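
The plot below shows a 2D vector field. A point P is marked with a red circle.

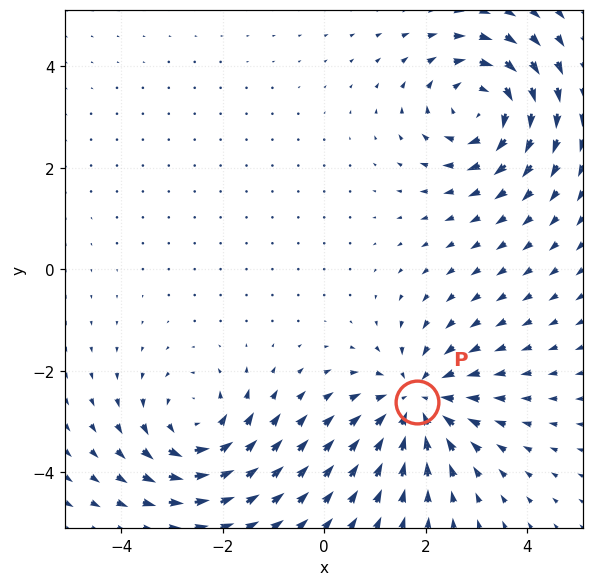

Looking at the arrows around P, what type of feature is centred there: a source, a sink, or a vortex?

At P (1.8, -2.6) the arrows converge inward. Divergence about -4, curl ≈0 — negative divergence with near-zero curl is a sink.

sink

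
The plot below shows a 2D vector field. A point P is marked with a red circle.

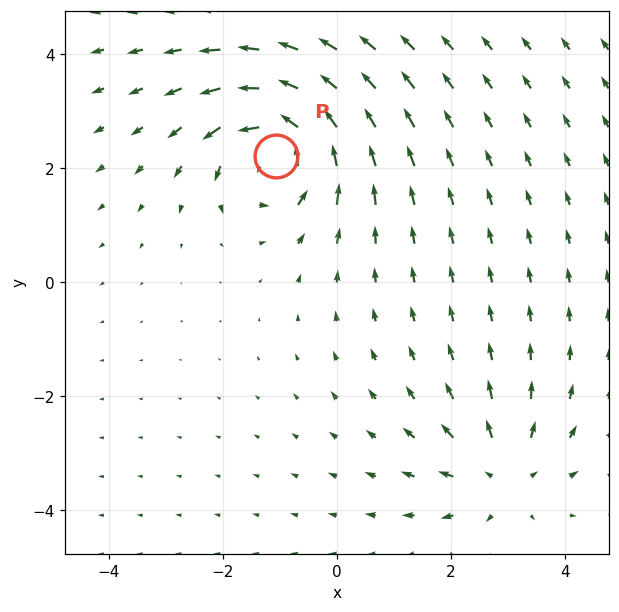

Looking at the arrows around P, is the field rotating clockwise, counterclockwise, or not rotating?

counterclockwise

Near P at (-1.1, 2.2) the arrows circulate counterclockwise. The curl (z-component) there is about +6; positive curl means counterclockwise rotation.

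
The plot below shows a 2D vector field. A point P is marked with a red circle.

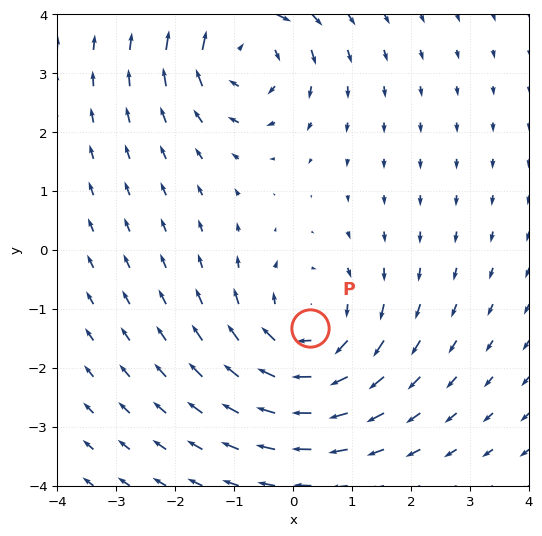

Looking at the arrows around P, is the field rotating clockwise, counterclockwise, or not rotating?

clockwise

Near P at (0.3, -1.3) the arrows circulate clockwise. The curl (z-component) there is about -4; negative curl means clockwise rotation.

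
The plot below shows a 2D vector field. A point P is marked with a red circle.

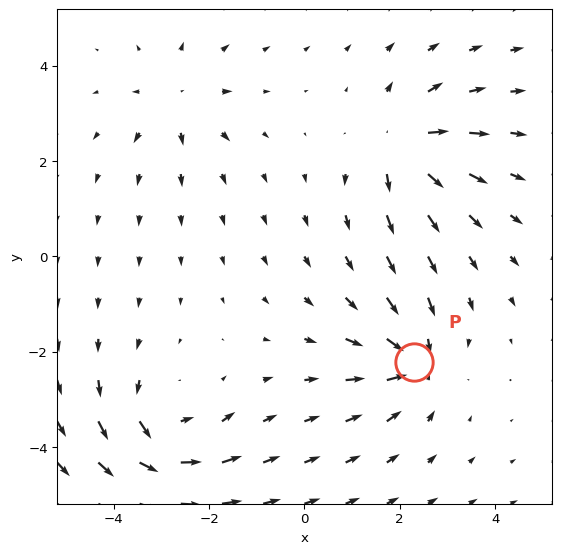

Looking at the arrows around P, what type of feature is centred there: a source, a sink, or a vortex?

At P (2.3, -2.2) the arrows converge inward. Divergence about -5, curl ≈0 — negative divergence with near-zero curl is a sink.

sink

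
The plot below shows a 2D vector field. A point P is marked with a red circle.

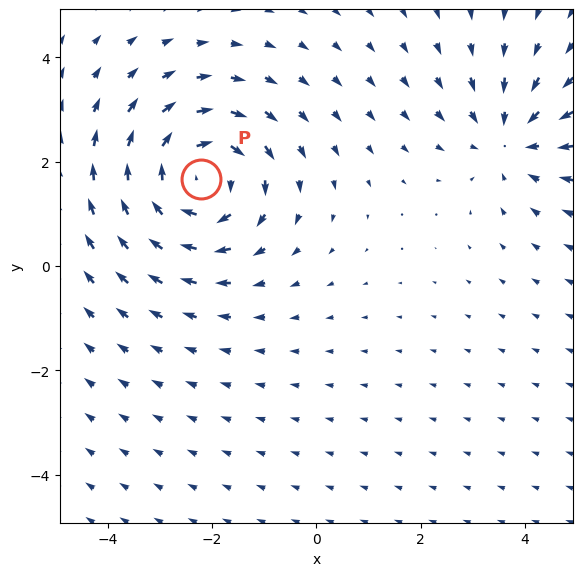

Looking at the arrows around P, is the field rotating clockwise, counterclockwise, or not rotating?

Near P at (-2.2, 1.7) the arrows circulate clockwise. The curl (z-component) there is about -4; negative curl means clockwise rotation.

clockwise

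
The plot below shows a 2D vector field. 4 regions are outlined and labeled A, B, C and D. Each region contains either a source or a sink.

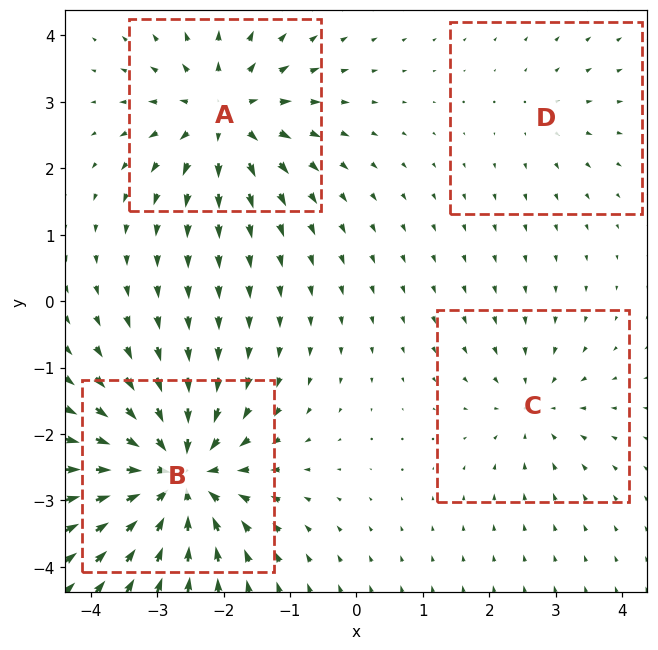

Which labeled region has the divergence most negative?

Divergence at each region's feature centre — A: about +6, B: about -9, C: about -4, D: about +2. Region B is most negative.

B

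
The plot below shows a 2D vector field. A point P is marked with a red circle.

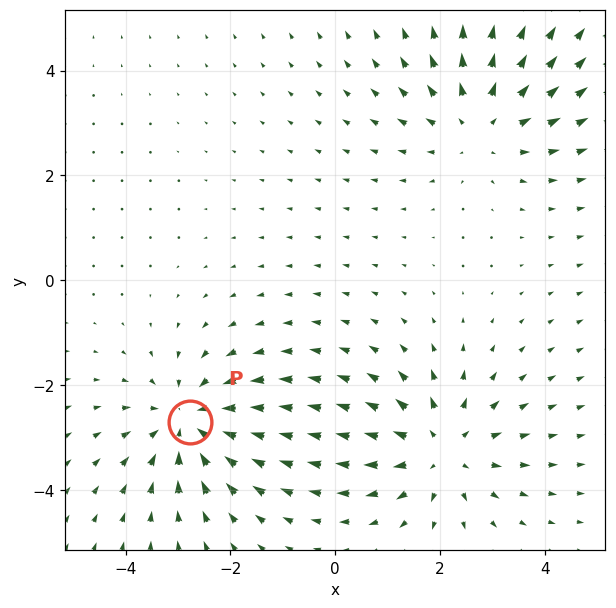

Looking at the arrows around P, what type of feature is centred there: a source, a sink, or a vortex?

At P (-2.8, -2.7) the arrows converge inward. Divergence about -4, curl ≈0 — negative divergence with near-zero curl is a sink.

sink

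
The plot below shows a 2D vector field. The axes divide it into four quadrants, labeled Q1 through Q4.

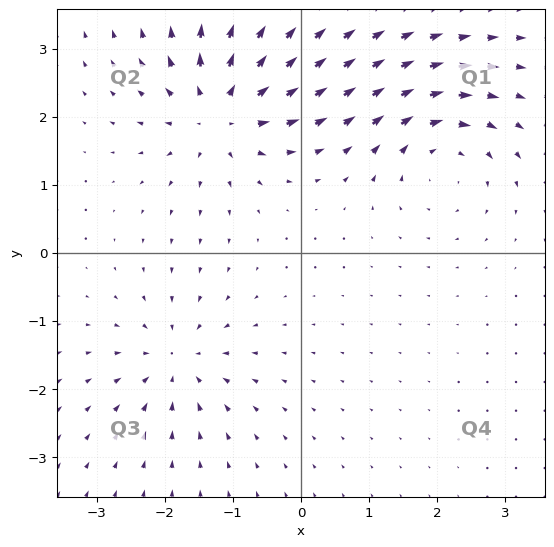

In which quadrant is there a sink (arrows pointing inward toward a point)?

Q3

The sink sits at approximately (-1.8, -1.6), which lies in quadrant Q3. The divergence there is about -4, negative as expected for a sink.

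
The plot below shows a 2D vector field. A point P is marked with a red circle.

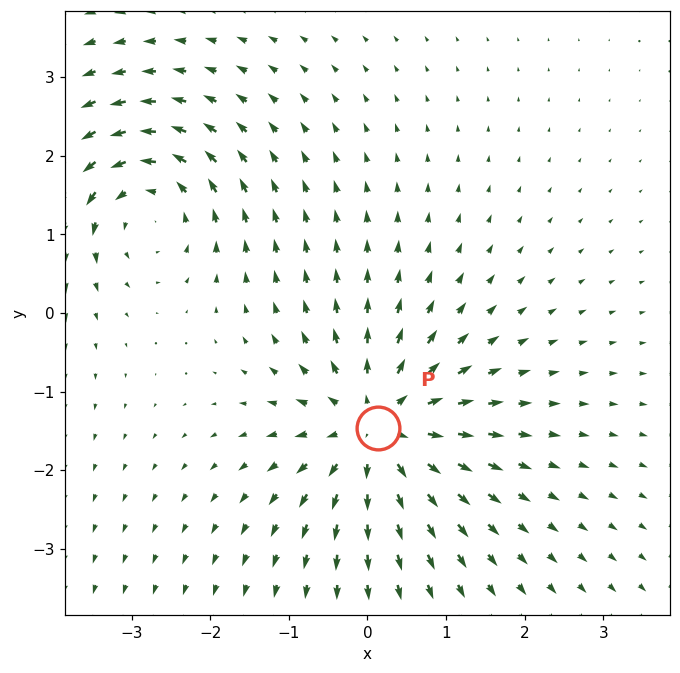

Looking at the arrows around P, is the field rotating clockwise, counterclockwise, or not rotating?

Near P at (0.1, -1.5) the arrows show no circulation. The curl there is ≈0.

not rotating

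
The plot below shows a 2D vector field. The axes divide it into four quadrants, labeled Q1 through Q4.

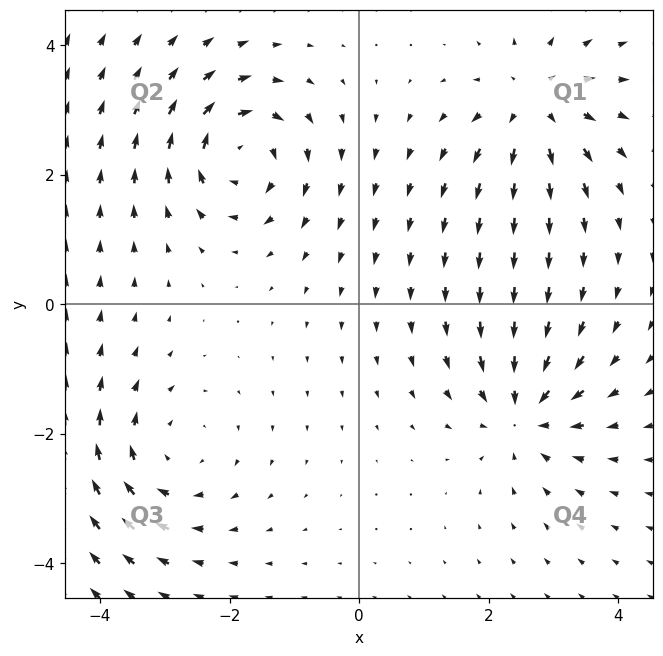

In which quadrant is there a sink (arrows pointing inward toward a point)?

Q4

The sink sits at approximately (2.6, -1.7), which lies in quadrant Q4. The divergence there is about -5, negative as expected for a sink.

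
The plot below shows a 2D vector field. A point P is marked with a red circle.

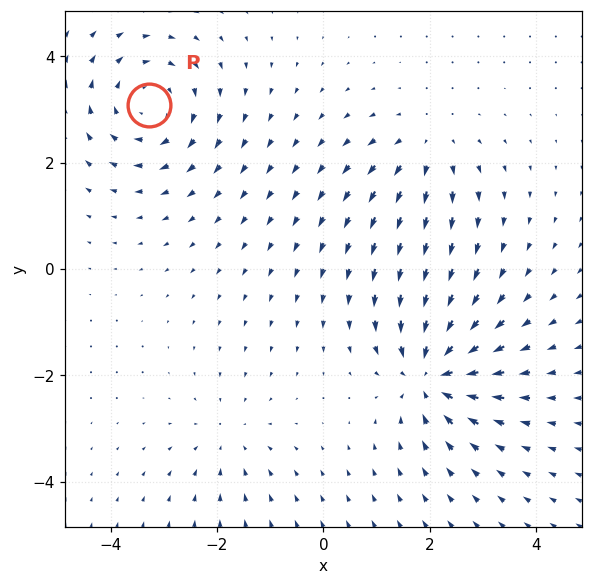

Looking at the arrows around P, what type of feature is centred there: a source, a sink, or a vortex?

At P (-3.3, 3.1) the arrows circulate clockwise. Divergence ≈0, curl about -5 — near-zero divergence with nonzero curl is a vortex.

vortex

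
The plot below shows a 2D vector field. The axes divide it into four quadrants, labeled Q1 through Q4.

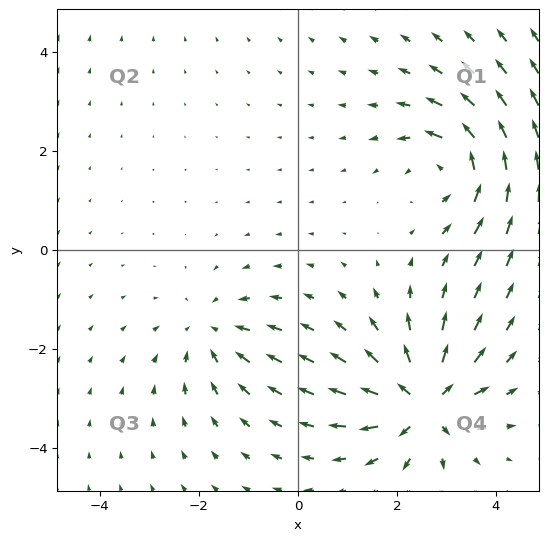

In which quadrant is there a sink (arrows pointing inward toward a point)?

The sink sits at approximately (-1.7, -1.7), which lies in quadrant Q3. The divergence there is about -3, negative as expected for a sink.

Q3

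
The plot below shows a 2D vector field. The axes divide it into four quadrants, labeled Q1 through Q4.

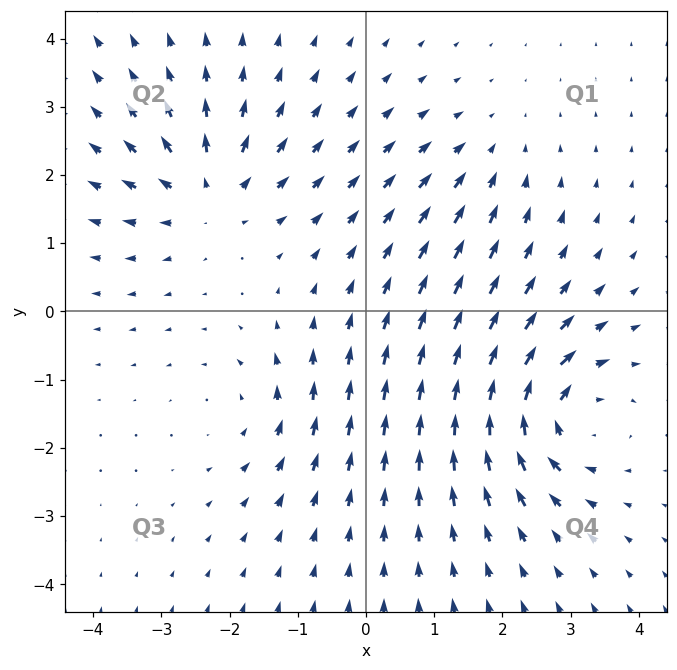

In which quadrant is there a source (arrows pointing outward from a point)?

The source sits at approximately (-2.3, 1.7), which lies in quadrant Q2. The divergence there is about +5, positive as expected for a source.

Q2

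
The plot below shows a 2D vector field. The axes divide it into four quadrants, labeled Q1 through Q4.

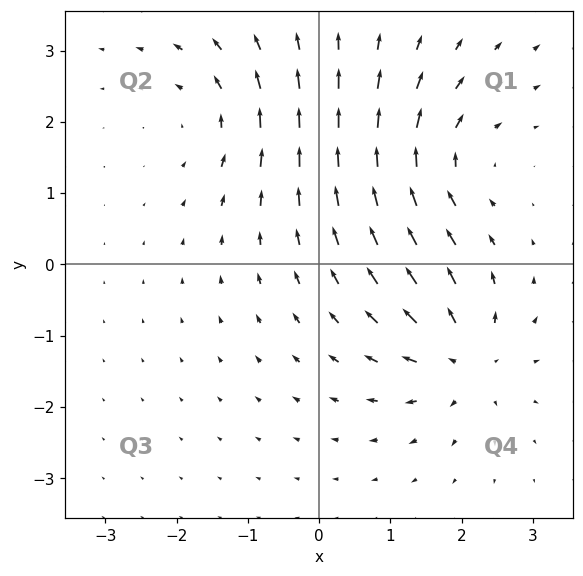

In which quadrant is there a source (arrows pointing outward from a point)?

The source sits at approximately (2.0, -1.3), which lies in quadrant Q4. The divergence there is about +6, positive as expected for a source.

Q4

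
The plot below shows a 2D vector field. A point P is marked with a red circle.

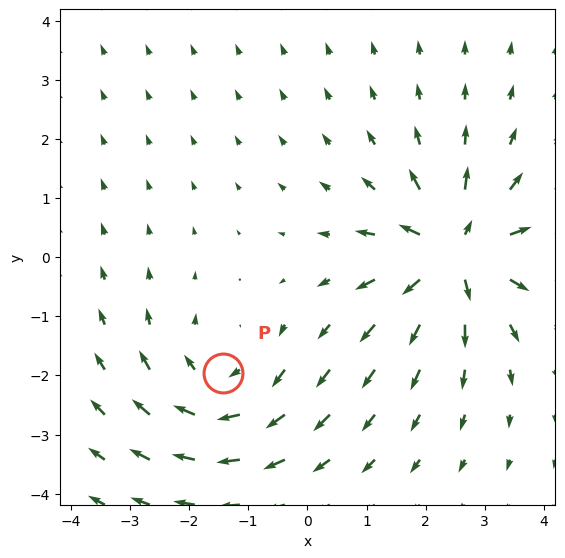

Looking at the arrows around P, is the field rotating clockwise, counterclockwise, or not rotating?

clockwise

Near P at (-1.4, -2.0) the arrows circulate clockwise. The curl (z-component) there is about -3; negative curl means clockwise rotation.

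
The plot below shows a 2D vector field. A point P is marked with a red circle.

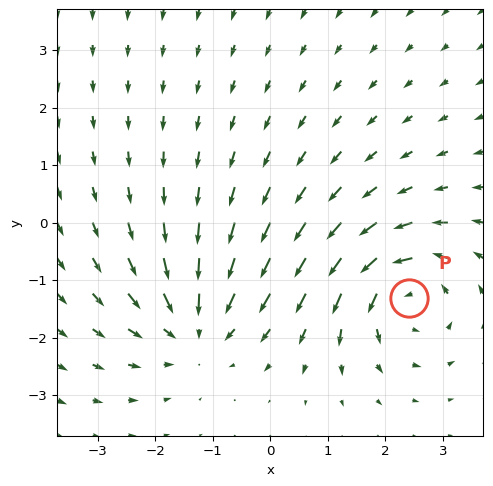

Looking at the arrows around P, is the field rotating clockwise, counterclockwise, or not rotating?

counterclockwise

Near P at (2.4, -1.3) the arrows circulate counterclockwise. The curl (z-component) there is about +5; positive curl means counterclockwise rotation.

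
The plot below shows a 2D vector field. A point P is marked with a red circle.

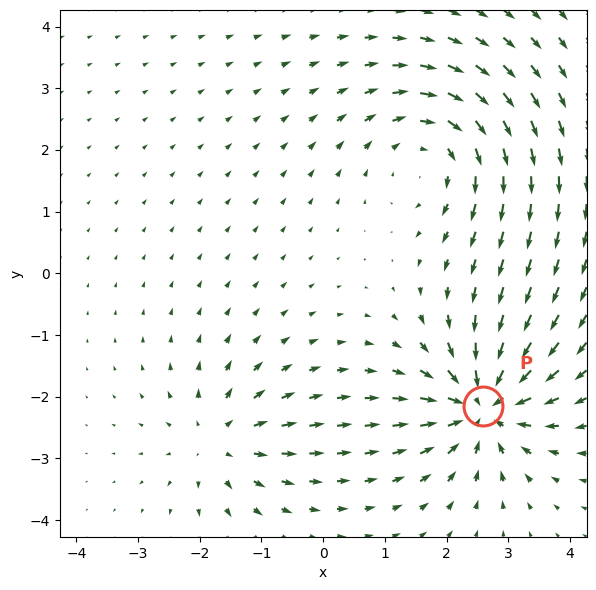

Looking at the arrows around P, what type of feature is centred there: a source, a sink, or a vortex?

At P (2.6, -2.1) the arrows converge inward. Divergence about -6, curl ≈0 — negative divergence with near-zero curl is a sink.

sink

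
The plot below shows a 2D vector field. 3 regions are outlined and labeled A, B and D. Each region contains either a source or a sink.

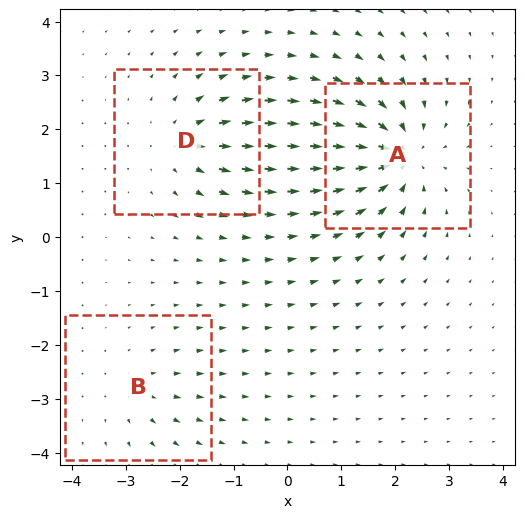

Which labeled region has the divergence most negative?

A

Divergence at each region's feature centre — A: about -6, B: about +3, D: about +4. Region A is most negative.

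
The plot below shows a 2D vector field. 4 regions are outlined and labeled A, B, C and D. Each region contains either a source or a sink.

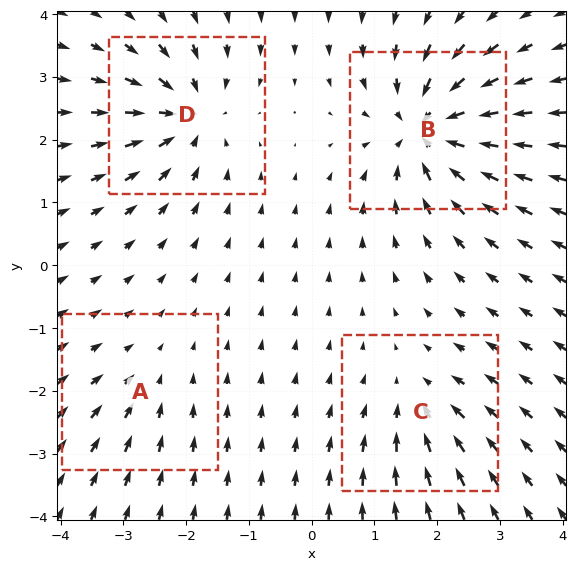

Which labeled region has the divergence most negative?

Divergence at each region's feature centre — A: about -3, B: about -8, C: about -4, D: about -6. Region B is most negative.

B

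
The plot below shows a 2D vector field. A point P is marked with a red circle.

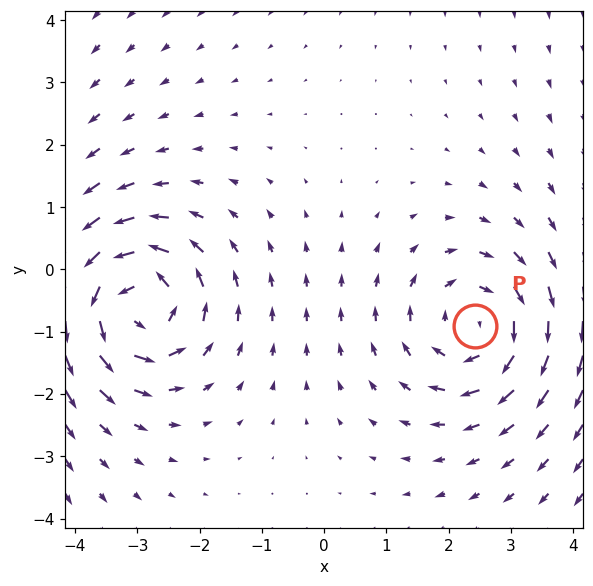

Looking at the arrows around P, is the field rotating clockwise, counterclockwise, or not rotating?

clockwise

Near P at (2.4, -0.9) the arrows circulate clockwise. The curl (z-component) there is about -4; negative curl means clockwise rotation.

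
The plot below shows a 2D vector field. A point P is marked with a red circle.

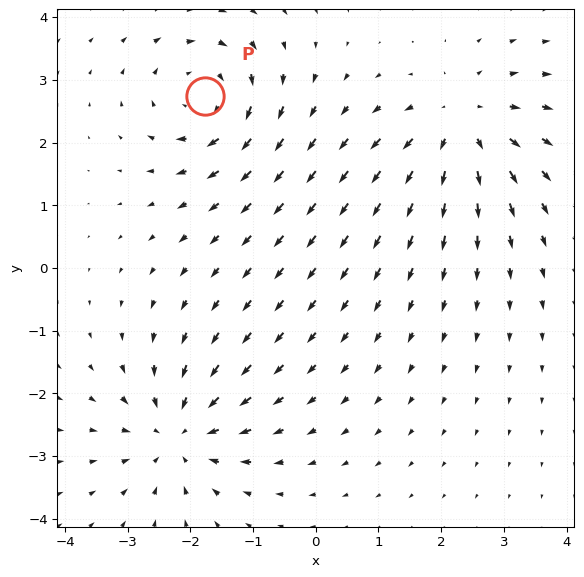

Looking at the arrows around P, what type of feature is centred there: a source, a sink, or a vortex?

vortex

At P (-1.8, 2.7) the arrows circulate clockwise. Divergence ≈0, curl about -4 — near-zero divergence with nonzero curl is a vortex.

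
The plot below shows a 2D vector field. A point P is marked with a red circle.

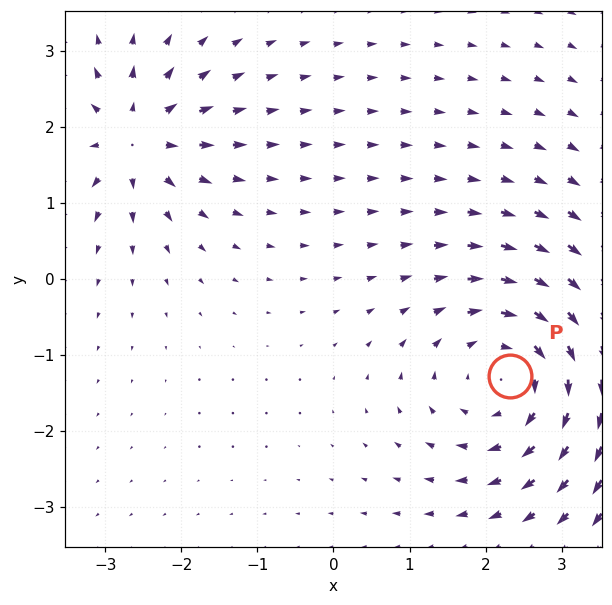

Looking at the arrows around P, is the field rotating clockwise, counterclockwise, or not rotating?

clockwise

Near P at (2.3, -1.3) the arrows circulate clockwise. The curl (z-component) there is about -4; negative curl means clockwise rotation.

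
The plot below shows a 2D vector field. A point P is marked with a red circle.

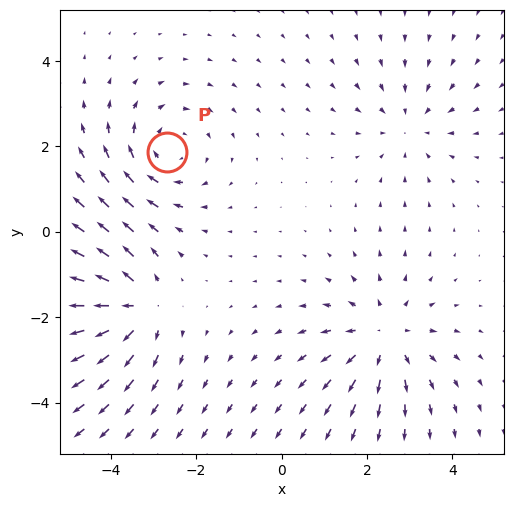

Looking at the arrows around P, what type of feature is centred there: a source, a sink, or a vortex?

At P (-2.7, 1.9) the arrows circulate clockwise. Divergence ≈0, curl about -4 — near-zero divergence with nonzero curl is a vortex.

vortex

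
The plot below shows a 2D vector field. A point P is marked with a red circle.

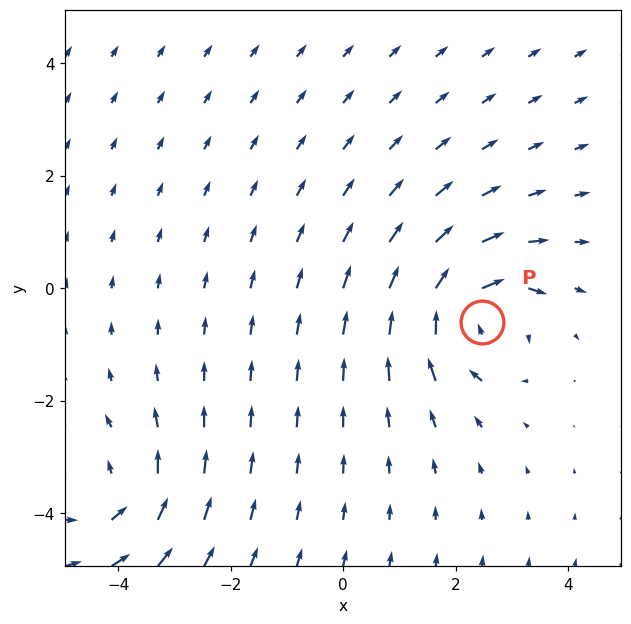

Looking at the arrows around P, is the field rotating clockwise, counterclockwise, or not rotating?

clockwise

Near P at (2.5, -0.6) the arrows circulate clockwise. The curl (z-component) there is about -5; negative curl means clockwise rotation.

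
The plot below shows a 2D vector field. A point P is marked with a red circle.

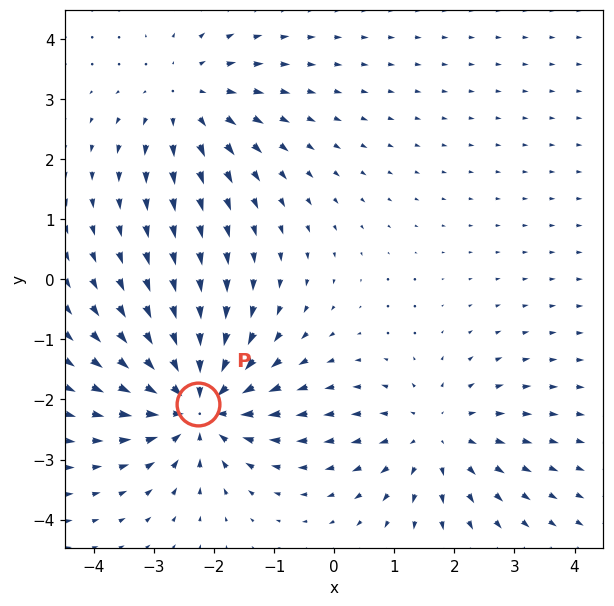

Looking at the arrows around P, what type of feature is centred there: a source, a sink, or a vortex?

At P (-2.3, -2.1) the arrows converge inward. Divergence about -5, curl ≈0 — negative divergence with near-zero curl is a sink.

sink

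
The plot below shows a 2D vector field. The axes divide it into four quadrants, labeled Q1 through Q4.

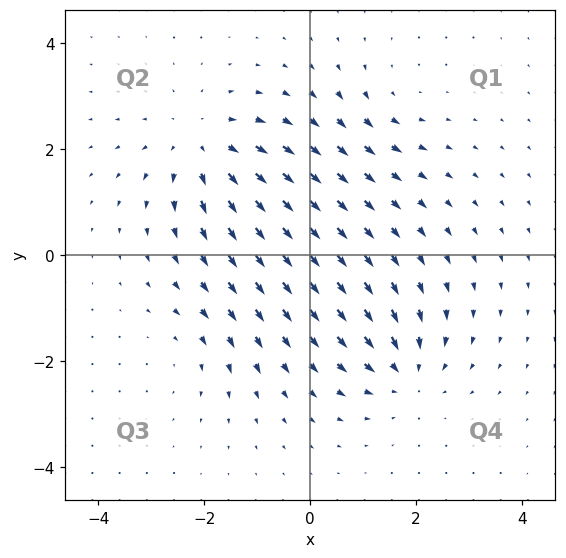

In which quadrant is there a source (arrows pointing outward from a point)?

The source sits at approximately (-2.0, 2.1), which lies in quadrant Q2. The divergence there is about +4, positive as expected for a source.

Q2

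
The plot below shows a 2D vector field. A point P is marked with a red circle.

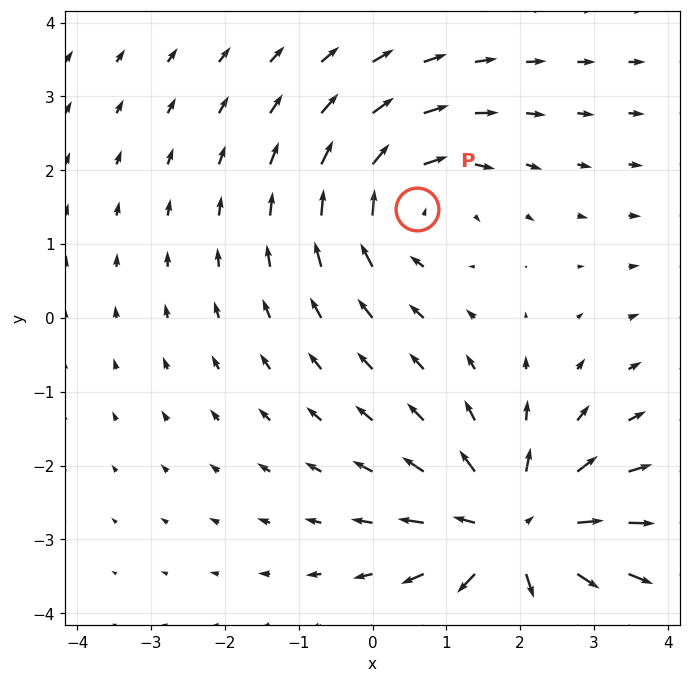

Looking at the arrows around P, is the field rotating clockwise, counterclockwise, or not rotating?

Near P at (0.6, 1.5) the arrows circulate clockwise. The curl (z-component) there is about -3; negative curl means clockwise rotation.

clockwise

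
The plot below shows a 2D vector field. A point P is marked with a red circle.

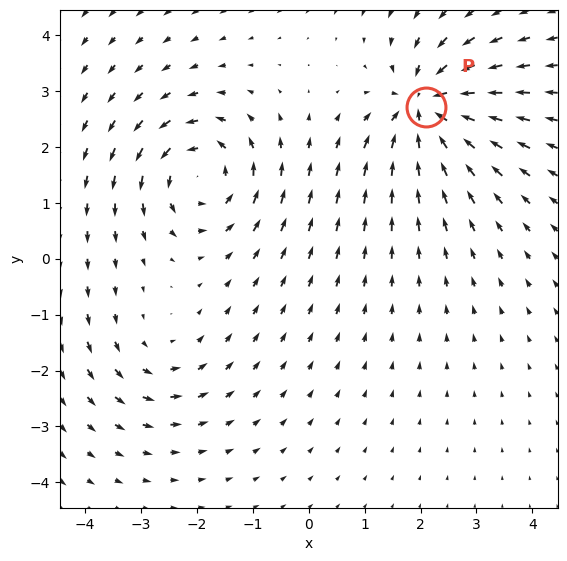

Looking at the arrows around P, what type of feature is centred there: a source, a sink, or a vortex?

At P (2.1, 2.7) the arrows converge inward. Divergence about -7, curl ≈0 — negative divergence with near-zero curl is a sink.

sink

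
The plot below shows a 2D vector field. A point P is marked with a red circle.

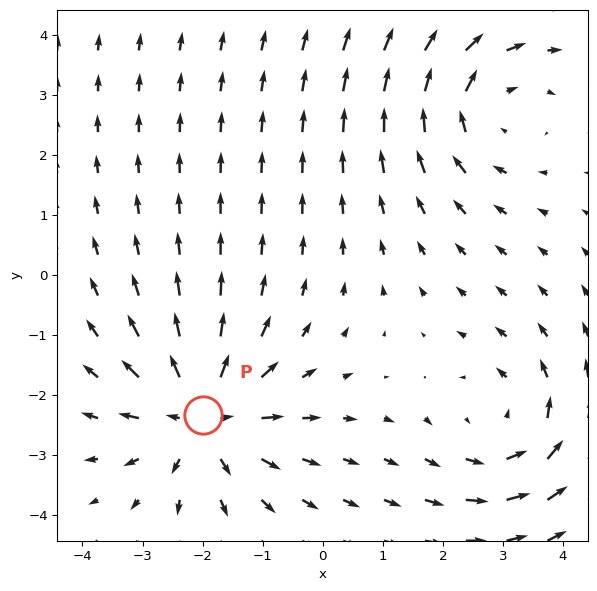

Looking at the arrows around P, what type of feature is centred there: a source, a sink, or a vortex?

source

At P (-2.0, -2.3) the arrows spread outward. Divergence about +5, curl ≈0 — positive divergence with near-zero curl is a source.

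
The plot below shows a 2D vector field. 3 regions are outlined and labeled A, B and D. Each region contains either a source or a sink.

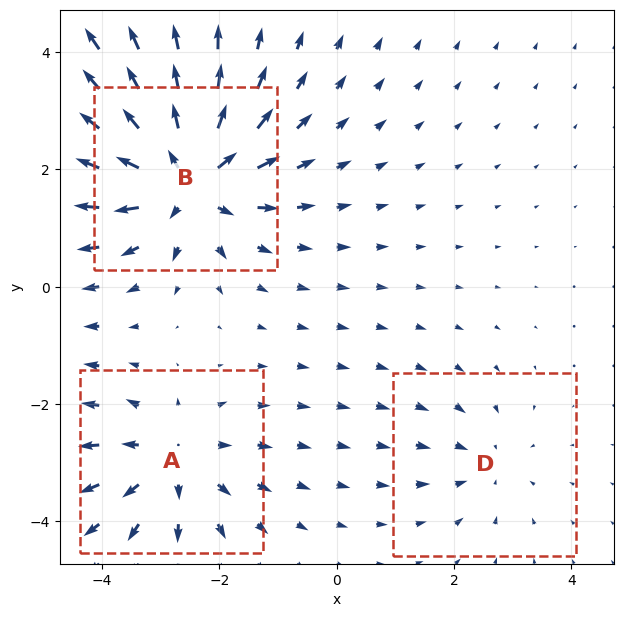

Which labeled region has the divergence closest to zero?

Divergence at each region's feature centre — A: about +3, B: about +5, D: about -2. Region D is closest to zero.

D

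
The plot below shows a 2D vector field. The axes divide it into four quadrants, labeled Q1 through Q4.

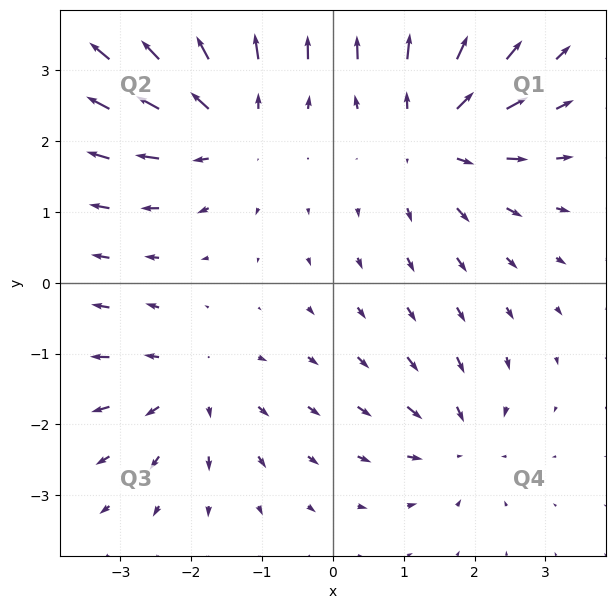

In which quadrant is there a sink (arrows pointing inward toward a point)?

Q4

The sink sits at approximately (1.8, -2.2), which lies in quadrant Q4. The divergence there is about -4, negative as expected for a sink.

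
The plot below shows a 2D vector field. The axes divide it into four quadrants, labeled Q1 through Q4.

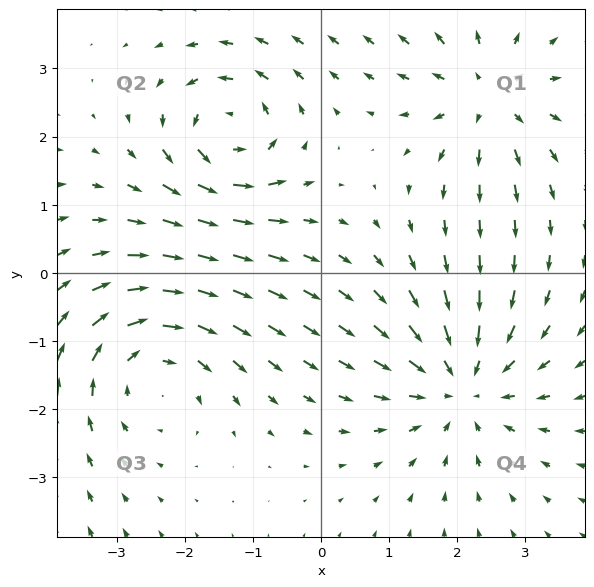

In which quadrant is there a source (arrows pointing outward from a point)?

The source sits at approximately (2.5, 2.6), which lies in quadrant Q1. The divergence there is about +4, positive as expected for a source.

Q1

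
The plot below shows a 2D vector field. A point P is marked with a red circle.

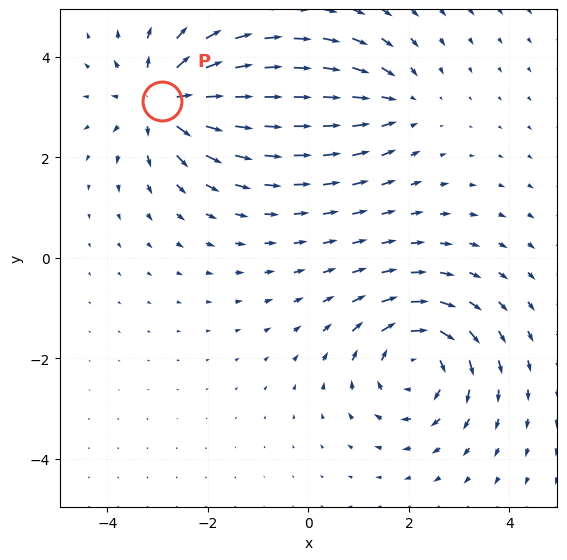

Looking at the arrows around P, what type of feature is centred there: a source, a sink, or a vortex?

At P (-2.9, 3.1) the arrows spread outward. Divergence about +5, curl ≈0 — positive divergence with near-zero curl is a source.

source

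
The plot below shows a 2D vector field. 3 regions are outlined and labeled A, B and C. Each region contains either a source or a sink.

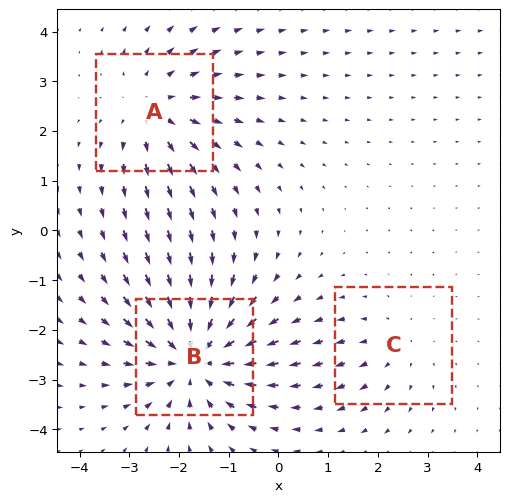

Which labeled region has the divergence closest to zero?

C

Divergence at each region's feature centre — A: about +3, B: about -4, C: about +2. Region C is closest to zero.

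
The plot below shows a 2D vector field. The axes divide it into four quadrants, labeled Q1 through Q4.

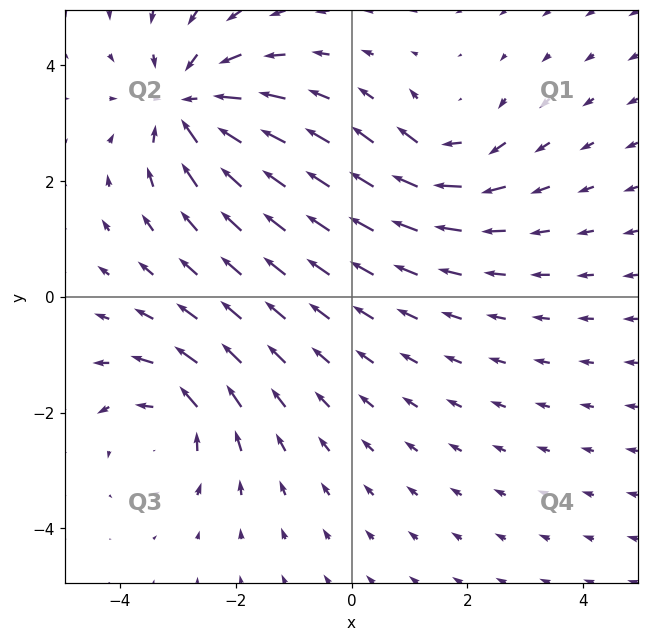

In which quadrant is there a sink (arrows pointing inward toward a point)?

Q2

The sink sits at approximately (-2.8, 3.3), which lies in quadrant Q2. The divergence there is about -4, negative as expected for a sink.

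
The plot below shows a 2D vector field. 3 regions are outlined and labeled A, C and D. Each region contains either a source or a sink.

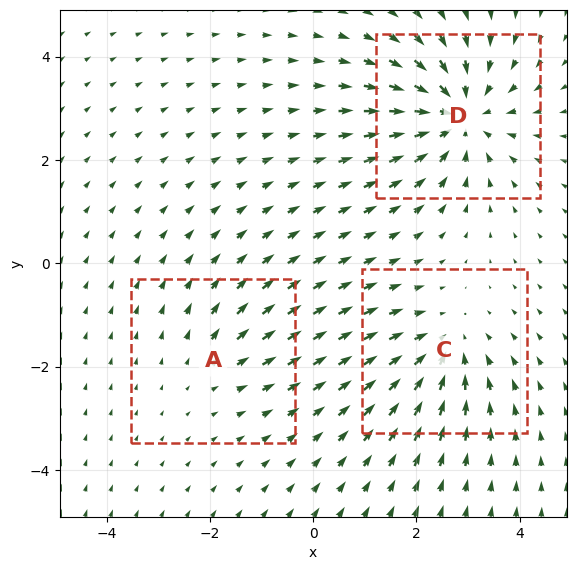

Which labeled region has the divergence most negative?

D

Divergence at each region's feature centre — A: about +2, C: about -3, D: about -5. Region D is most negative.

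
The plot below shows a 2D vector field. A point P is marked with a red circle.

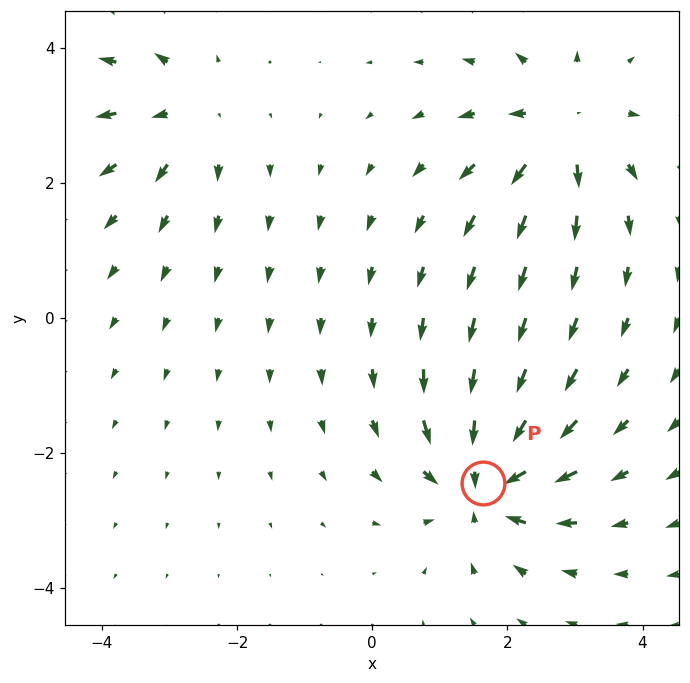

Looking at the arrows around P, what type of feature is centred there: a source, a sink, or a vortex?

sink

At P (1.6, -2.4) the arrows converge inward. Divergence about -6, curl ≈0 — negative divergence with near-zero curl is a sink.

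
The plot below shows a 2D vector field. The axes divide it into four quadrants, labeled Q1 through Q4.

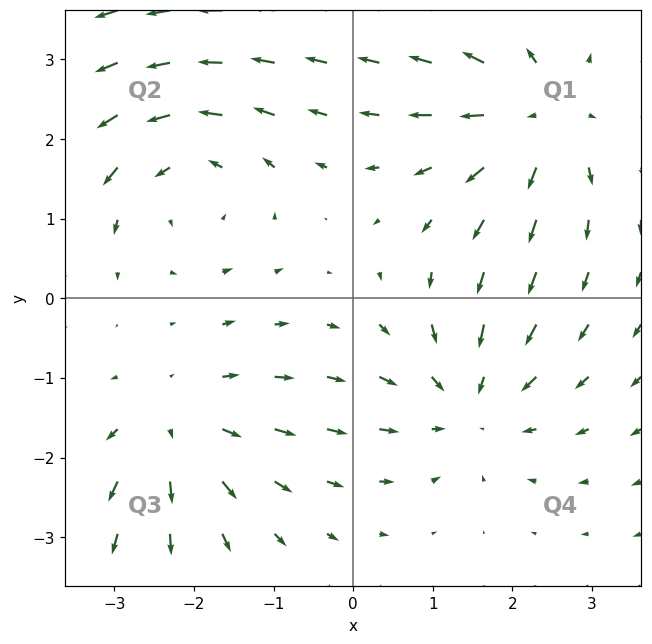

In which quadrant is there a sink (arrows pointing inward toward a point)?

Q4

The sink sits at approximately (1.4, -1.3), which lies in quadrant Q4. The divergence there is about -4, negative as expected for a sink.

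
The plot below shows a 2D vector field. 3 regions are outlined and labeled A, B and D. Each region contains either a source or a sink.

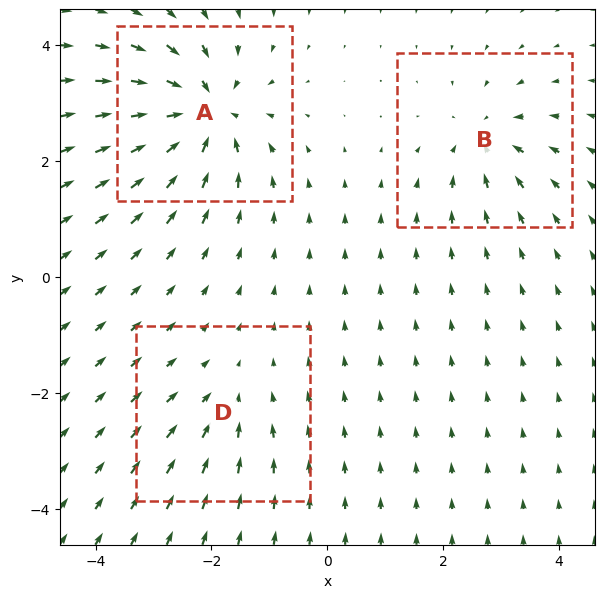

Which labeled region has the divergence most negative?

Divergence at each region's feature centre — A: about -6, B: about -4, D: about -2. Region A is most negative.

A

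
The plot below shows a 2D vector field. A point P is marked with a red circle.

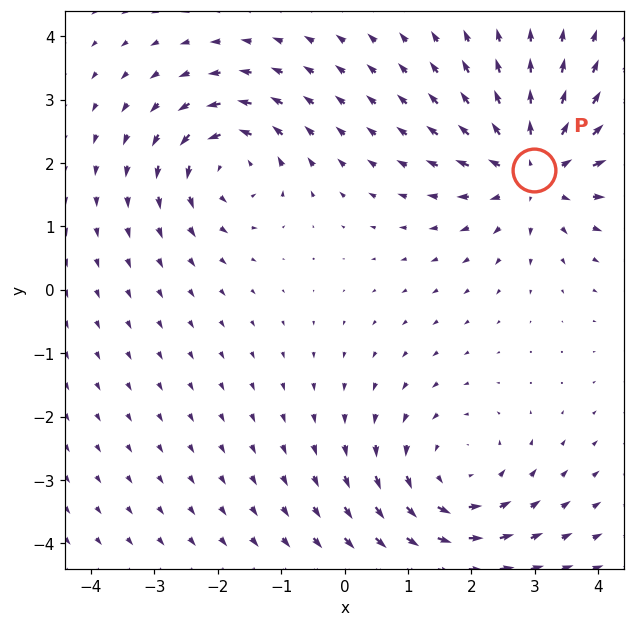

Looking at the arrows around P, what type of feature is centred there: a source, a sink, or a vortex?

source

At P (3.0, 1.9) the arrows spread outward. Divergence about +5, curl ≈0 — positive divergence with near-zero curl is a source.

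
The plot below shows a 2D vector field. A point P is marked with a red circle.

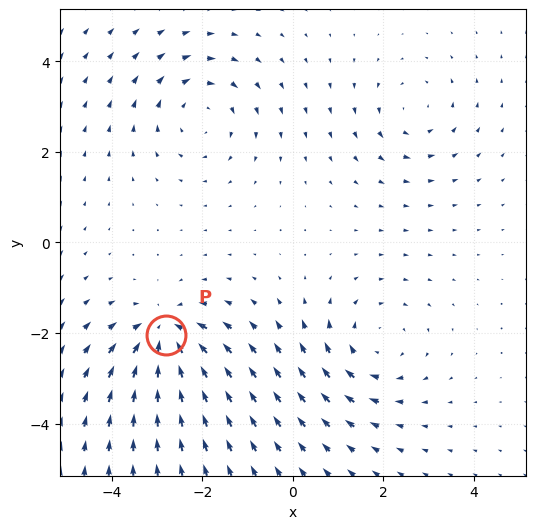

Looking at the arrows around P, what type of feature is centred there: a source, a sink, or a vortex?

At P (-2.8, -2.0) the arrows converge inward. Divergence about -6, curl ≈0 — negative divergence with near-zero curl is a sink.

sink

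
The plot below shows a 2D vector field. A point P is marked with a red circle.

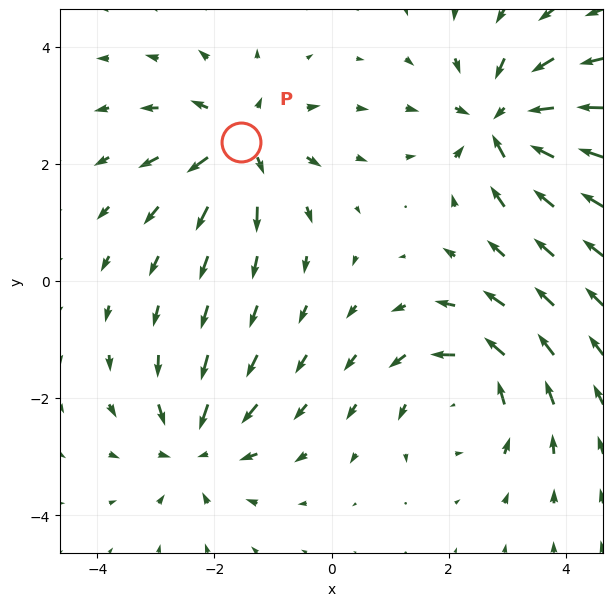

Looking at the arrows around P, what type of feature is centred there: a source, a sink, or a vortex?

source

At P (-1.5, 2.4) the arrows spread outward. Divergence about +6, curl ≈0 — positive divergence with near-zero curl is a source.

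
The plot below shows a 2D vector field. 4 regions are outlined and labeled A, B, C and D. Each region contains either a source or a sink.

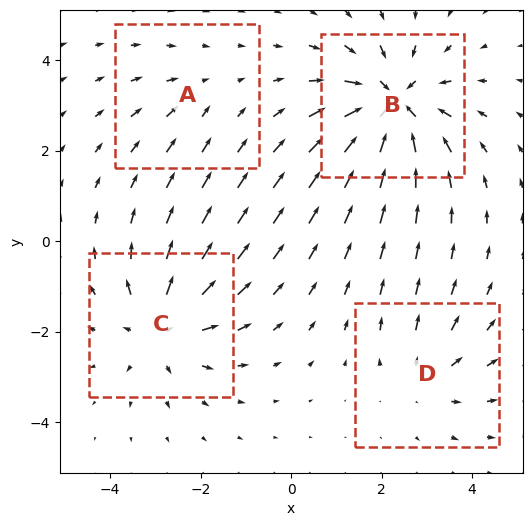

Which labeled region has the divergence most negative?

Divergence at each region's feature centre — A: about -2, B: about -7, C: about +5, D: about +3. Region B is most negative.

B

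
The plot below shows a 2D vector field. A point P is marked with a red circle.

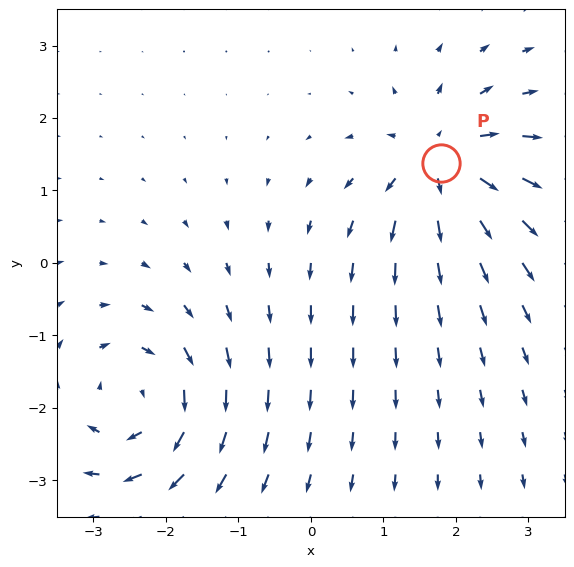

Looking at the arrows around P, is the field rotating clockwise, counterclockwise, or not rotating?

not rotating

Near P at (1.8, 1.4) the arrows show no circulation. The curl there is ≈0.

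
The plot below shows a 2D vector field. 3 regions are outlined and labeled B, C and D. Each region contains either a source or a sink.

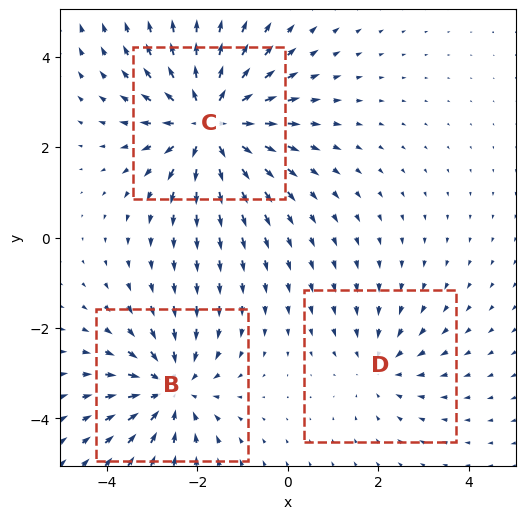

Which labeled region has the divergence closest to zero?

D

Divergence at each region's feature centre — B: about -3, C: about +4, D: about -2. Region D is closest to zero.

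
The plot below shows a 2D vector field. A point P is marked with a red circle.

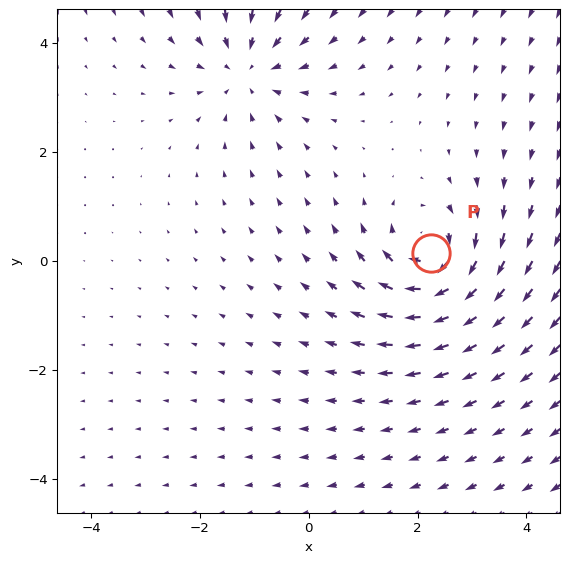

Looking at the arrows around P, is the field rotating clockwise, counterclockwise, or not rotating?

Near P at (2.2, 0.1) the arrows circulate clockwise. The curl (z-component) there is about -5; negative curl means clockwise rotation.

clockwise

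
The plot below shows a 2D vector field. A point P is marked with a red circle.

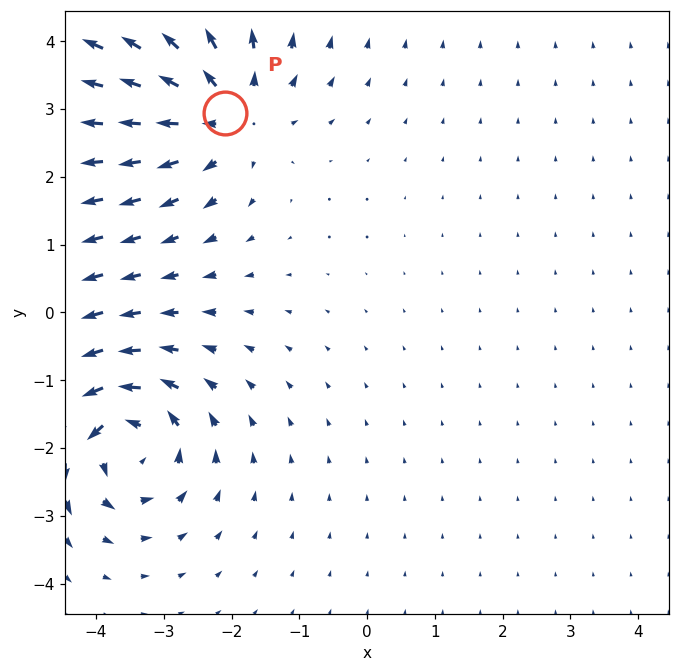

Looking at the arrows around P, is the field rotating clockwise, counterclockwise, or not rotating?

not rotating

Near P at (-2.1, 2.9) the arrows show no circulation. The curl there is ≈0.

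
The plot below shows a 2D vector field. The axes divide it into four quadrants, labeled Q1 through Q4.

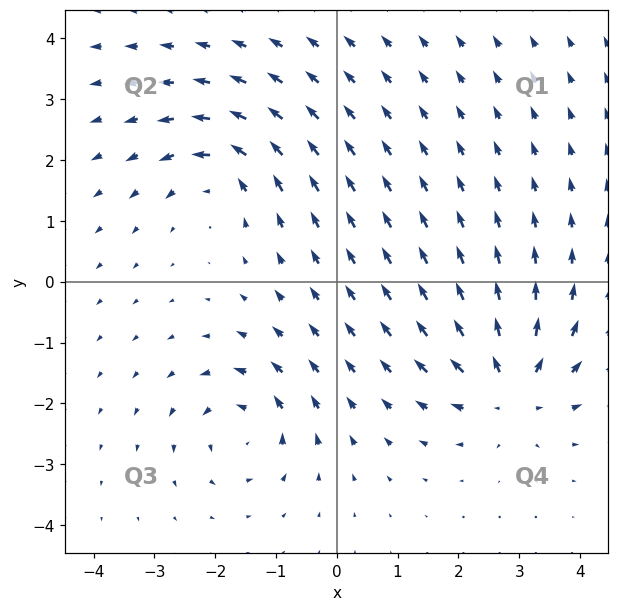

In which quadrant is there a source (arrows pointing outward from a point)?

The source sits at approximately (2.9, -1.7), which lies in quadrant Q4. The divergence there is about +6, positive as expected for a source.

Q4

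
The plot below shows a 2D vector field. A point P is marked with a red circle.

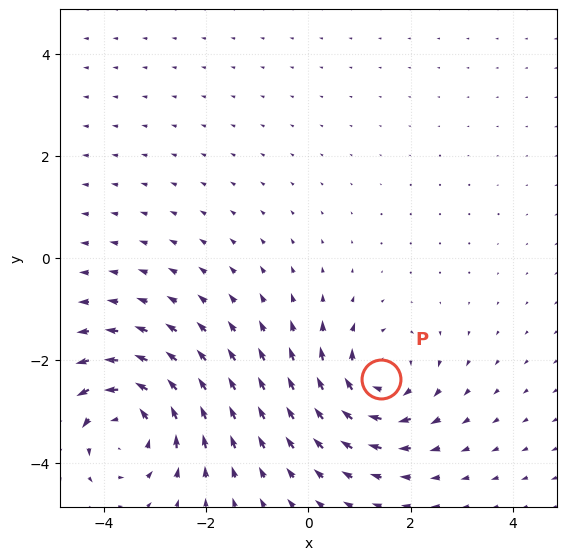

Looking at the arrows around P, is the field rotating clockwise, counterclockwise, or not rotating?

Near P at (1.4, -2.4) the arrows circulate clockwise. The curl (z-component) there is about -4; negative curl means clockwise rotation.

clockwise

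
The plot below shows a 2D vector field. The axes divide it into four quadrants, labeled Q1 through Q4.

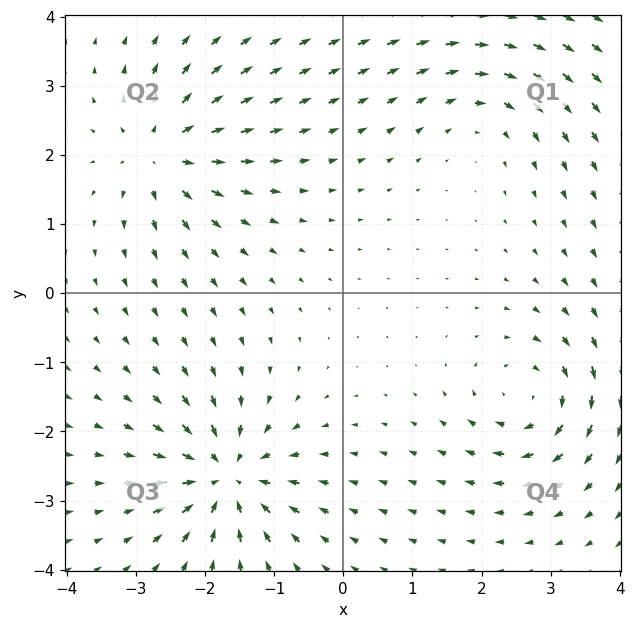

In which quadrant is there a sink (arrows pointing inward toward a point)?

The sink sits at approximately (-1.7, -2.7), which lies in quadrant Q3. The divergence there is about -7, negative as expected for a sink.

Q3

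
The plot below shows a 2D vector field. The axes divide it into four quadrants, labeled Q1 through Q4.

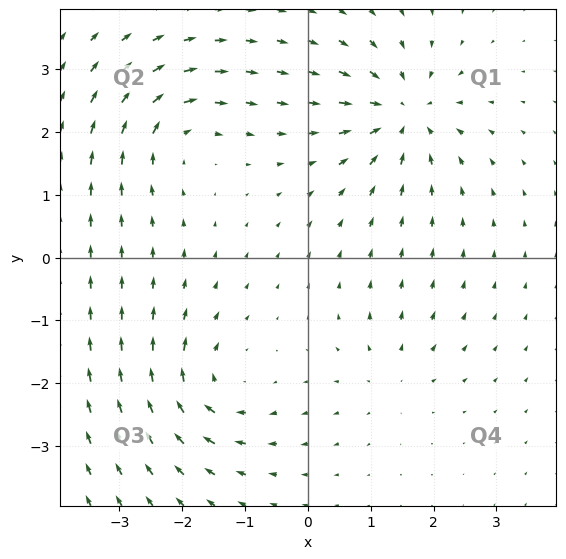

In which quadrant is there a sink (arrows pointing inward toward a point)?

Q1

The sink sits at approximately (1.5, 2.3), which lies in quadrant Q1. The divergence there is about -6, negative as expected for a sink.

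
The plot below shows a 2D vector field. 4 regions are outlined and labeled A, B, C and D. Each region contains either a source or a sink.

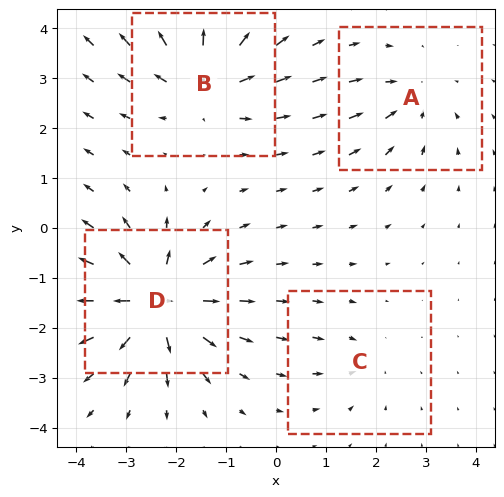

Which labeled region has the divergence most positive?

Divergence at each region's feature centre — A: about -4, B: about +6, C: about -2, D: about +8. Region D is most positive.

D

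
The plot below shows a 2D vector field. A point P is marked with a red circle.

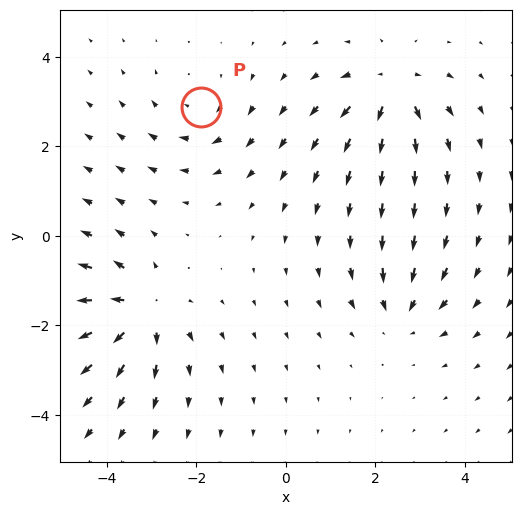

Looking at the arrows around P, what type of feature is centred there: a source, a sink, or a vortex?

At P (-1.9, 2.9) the arrows circulate clockwise. Divergence ≈0, curl about -2 — near-zero divergence with nonzero curl is a vortex.

vortex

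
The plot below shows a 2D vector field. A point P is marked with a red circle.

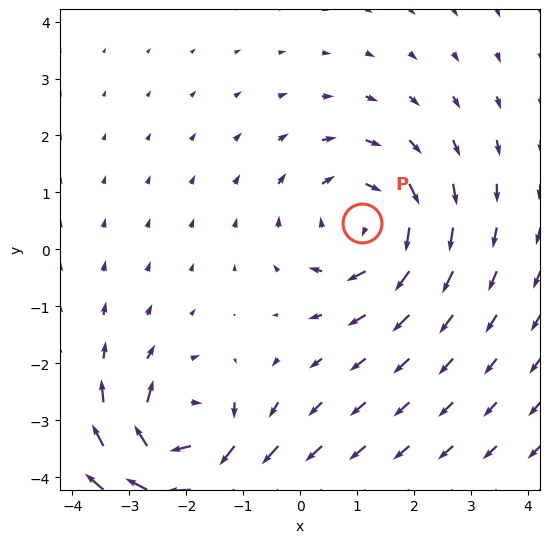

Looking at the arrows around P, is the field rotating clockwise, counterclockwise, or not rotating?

Near P at (1.1, 0.5) the arrows circulate clockwise. The curl (z-component) there is about -3; negative curl means clockwise rotation.

clockwise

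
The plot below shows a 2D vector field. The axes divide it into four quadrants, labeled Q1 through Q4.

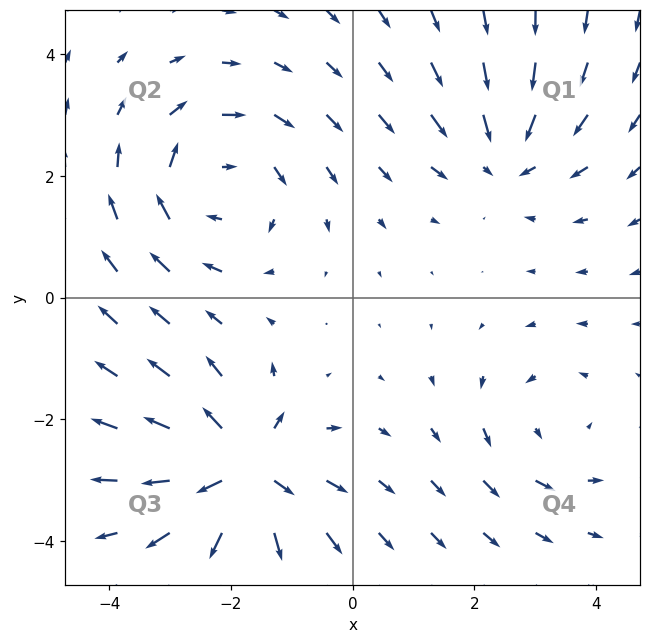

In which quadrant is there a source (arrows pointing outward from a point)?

The source sits at approximately (-1.8, -2.8), which lies in quadrant Q3. The divergence there is about +7, positive as expected for a source.

Q3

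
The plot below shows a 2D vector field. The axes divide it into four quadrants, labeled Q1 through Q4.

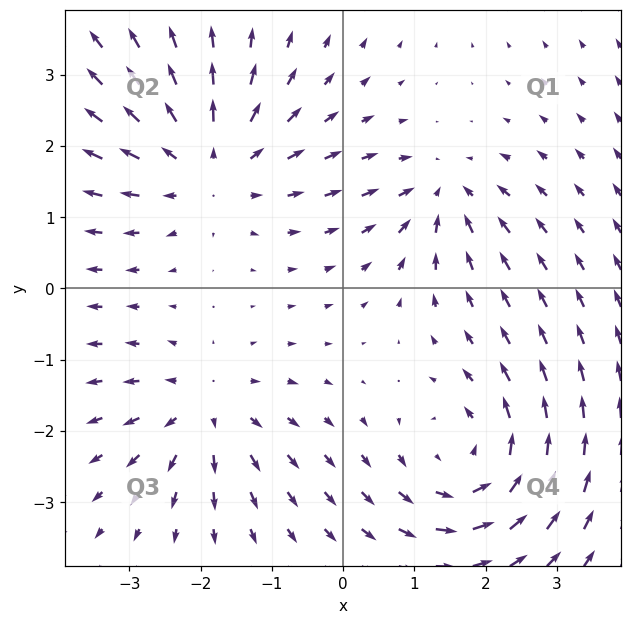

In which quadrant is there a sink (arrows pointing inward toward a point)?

The sink sits at approximately (1.4, 1.3), which lies in quadrant Q1. The divergence there is about -4, negative as expected for a sink.

Q1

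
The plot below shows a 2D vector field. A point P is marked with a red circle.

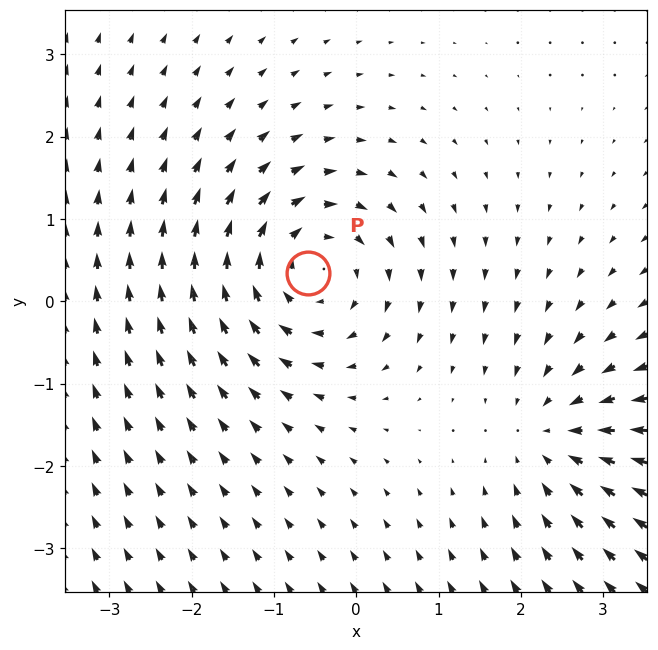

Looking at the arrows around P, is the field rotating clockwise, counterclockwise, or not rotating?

clockwise

Near P at (-0.6, 0.3) the arrows circulate clockwise. The curl (z-component) there is about -4; negative curl means clockwise rotation.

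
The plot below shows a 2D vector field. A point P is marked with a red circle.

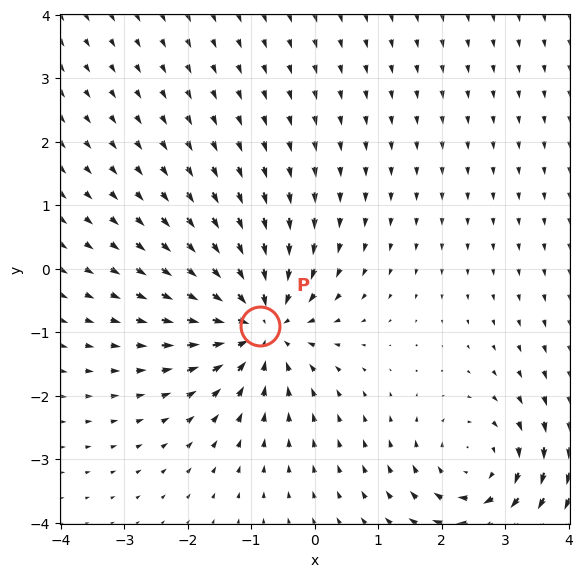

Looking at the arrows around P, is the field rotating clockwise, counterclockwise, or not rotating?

not rotating

Near P at (-0.9, -0.9) the arrows show no circulation. The curl there is ≈0.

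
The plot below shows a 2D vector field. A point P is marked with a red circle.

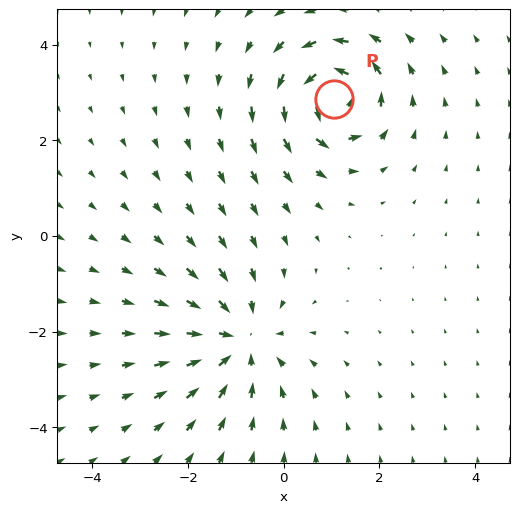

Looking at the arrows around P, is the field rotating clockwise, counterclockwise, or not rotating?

counterclockwise

Near P at (1.0, 2.9) the arrows circulate counterclockwise. The curl (z-component) there is about +6; positive curl means counterclockwise rotation.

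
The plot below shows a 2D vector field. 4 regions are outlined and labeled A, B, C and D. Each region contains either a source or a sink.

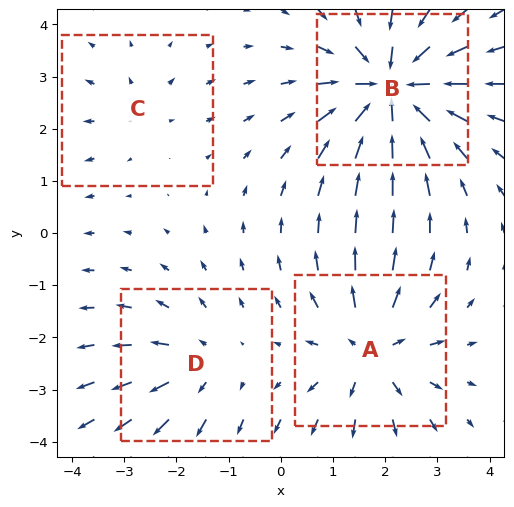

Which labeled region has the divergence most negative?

Divergence at each region's feature centre — A: about +5, B: about -7, C: about +2, D: about +3. Region B is most negative.

B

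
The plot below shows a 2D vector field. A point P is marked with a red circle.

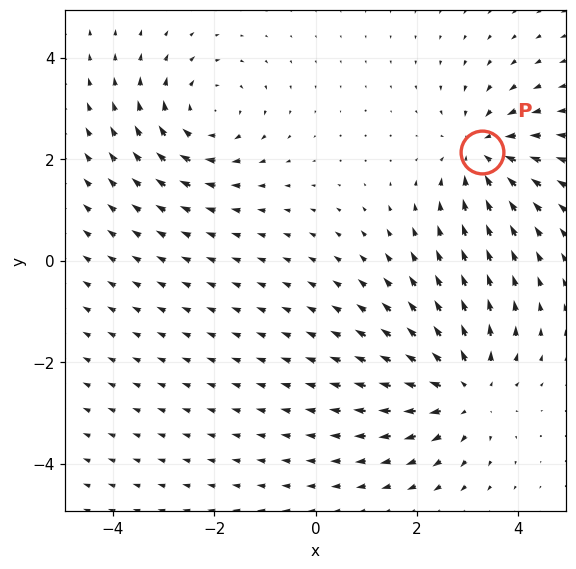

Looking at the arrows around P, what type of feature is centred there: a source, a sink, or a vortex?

At P (3.3, 2.2) the arrows converge inward. Divergence about -3, curl ≈0 — negative divergence with near-zero curl is a sink.

sink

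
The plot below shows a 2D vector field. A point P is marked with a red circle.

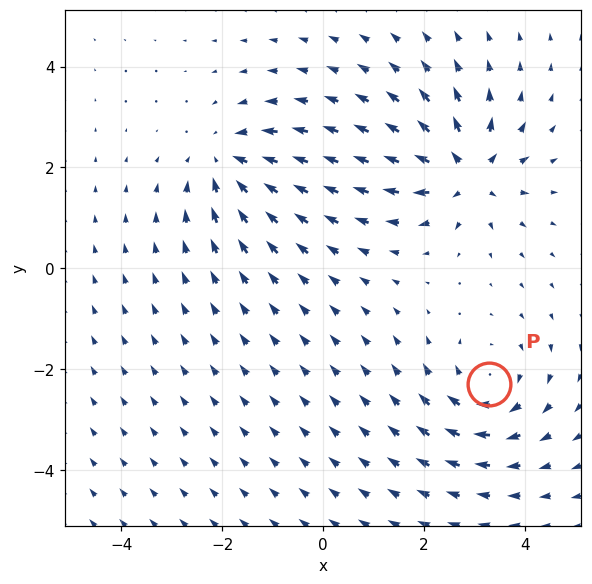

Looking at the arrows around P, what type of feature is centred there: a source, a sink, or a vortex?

At P (3.3, -2.3) the arrows circulate clockwise. Divergence ≈0, curl about -4 — near-zero divergence with nonzero curl is a vortex.

vortex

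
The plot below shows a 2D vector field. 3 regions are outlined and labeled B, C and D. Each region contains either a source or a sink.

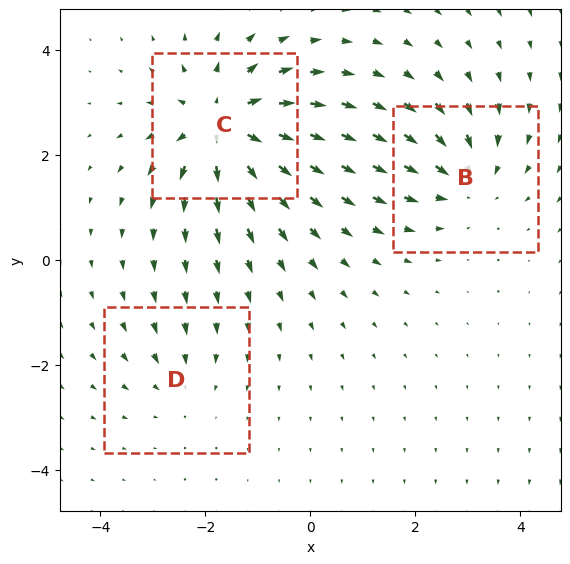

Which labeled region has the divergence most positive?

C

Divergence at each region's feature centre — B: about -3, C: about +5, D: about -2. Region C is most positive.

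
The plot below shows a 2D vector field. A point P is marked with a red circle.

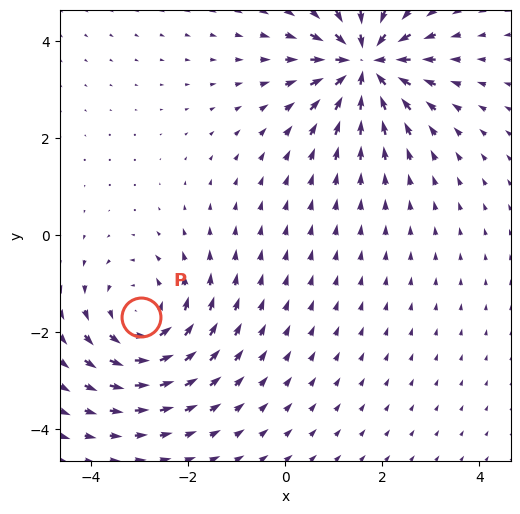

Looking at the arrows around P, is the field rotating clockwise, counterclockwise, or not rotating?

Near P at (-3.0, -1.7) the arrows circulate counterclockwise. The curl (z-component) there is about +3; positive curl means counterclockwise rotation.

counterclockwise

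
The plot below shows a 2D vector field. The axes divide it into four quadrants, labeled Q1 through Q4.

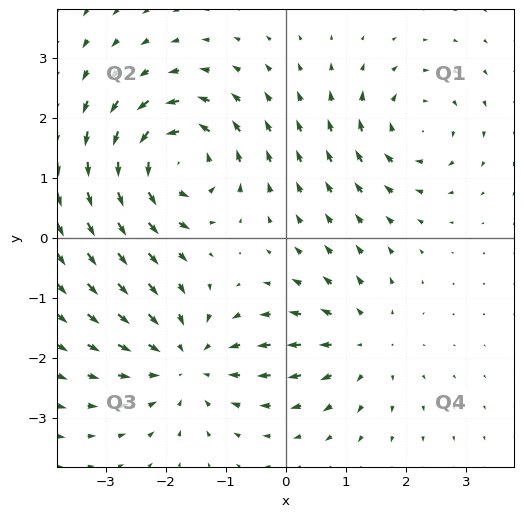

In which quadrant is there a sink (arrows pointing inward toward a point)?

The sink sits at approximately (-1.6, -2.1), which lies in quadrant Q3. The divergence there is about -4, negative as expected for a sink.

Q3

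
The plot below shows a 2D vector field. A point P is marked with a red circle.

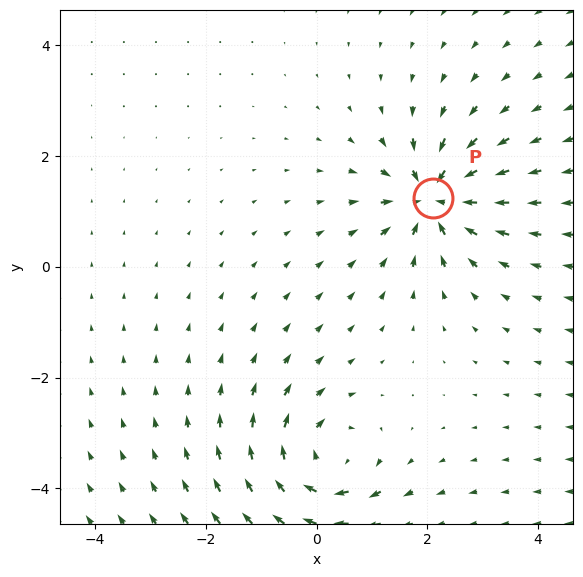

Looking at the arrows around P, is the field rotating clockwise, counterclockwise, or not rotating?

not rotating

Near P at (2.1, 1.2) the arrows show no circulation. The curl there is ≈0.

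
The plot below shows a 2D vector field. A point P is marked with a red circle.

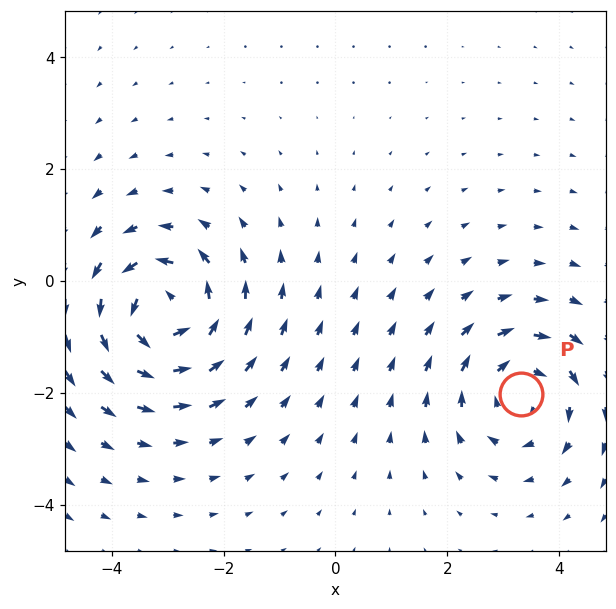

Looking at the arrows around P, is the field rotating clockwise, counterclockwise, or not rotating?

clockwise

Near P at (3.3, -2.0) the arrows circulate clockwise. The curl (z-component) there is about -3; negative curl means clockwise rotation.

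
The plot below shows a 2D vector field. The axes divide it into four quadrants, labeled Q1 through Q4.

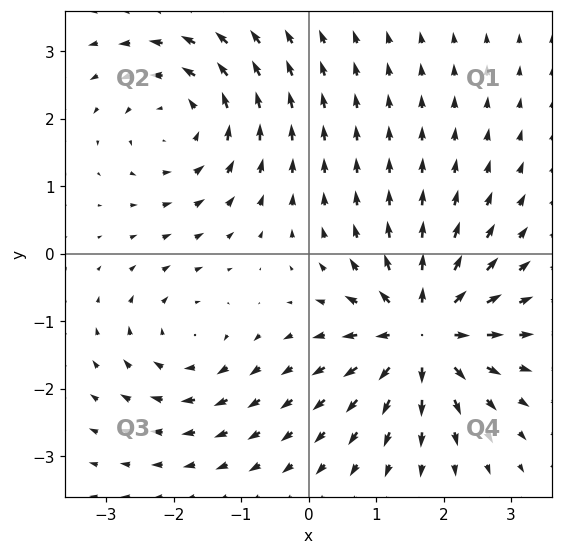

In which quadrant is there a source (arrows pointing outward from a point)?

The source sits at approximately (1.7, -1.2), which lies in quadrant Q4. The divergence there is about +6, positive as expected for a source.

Q4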